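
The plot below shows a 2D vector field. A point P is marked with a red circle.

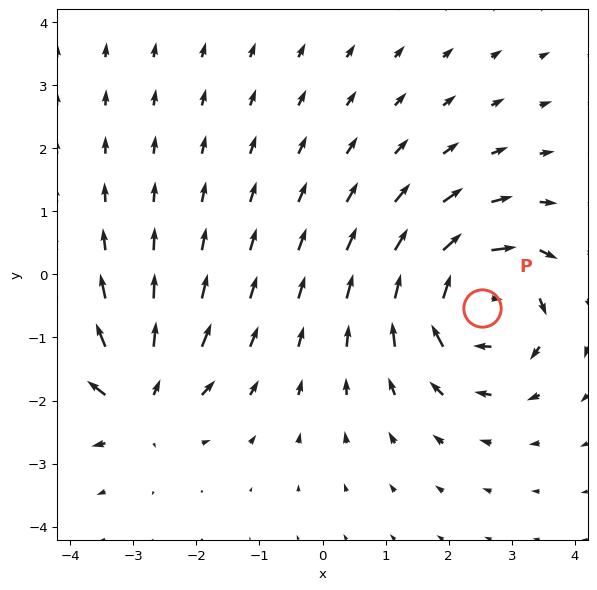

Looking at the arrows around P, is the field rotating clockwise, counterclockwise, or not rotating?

clockwise

Near P at (2.5, -0.5) the arrows circulate clockwise. The curl (z-component) there is about -6; negative curl means clockwise rotation.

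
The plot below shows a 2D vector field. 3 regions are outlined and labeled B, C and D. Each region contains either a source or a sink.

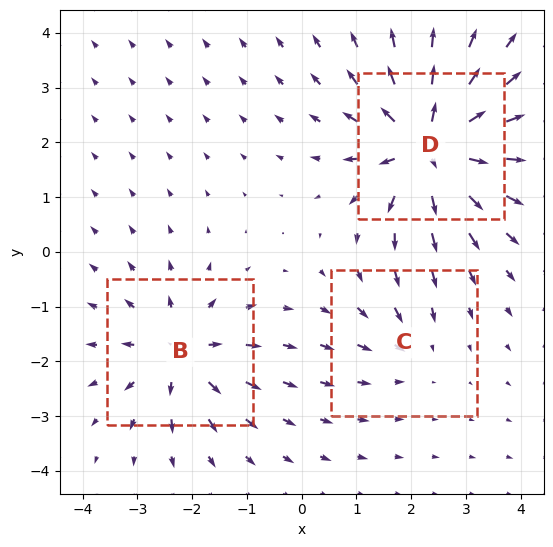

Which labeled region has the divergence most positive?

D

Divergence at each region's feature centre — B: about +4, C: about -2, D: about +6. Region D is most positive.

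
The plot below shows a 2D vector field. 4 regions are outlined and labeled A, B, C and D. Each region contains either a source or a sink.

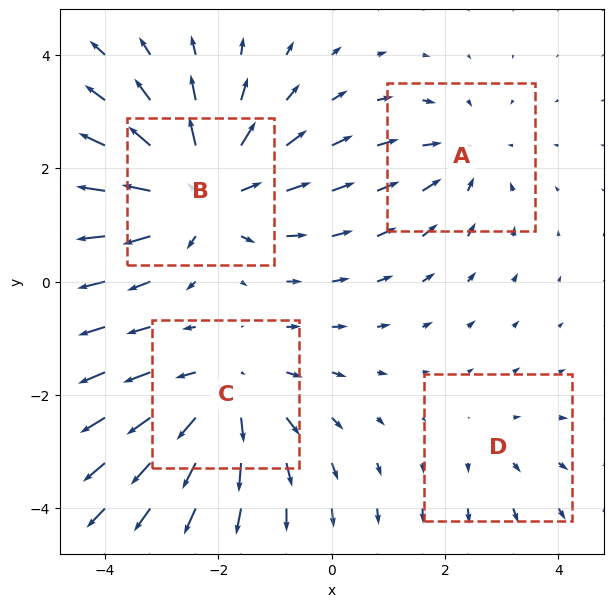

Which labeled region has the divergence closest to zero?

D

Divergence at each region's feature centre — A: about -3, B: about +5, C: about +4, D: about +2. Region D is closest to zero.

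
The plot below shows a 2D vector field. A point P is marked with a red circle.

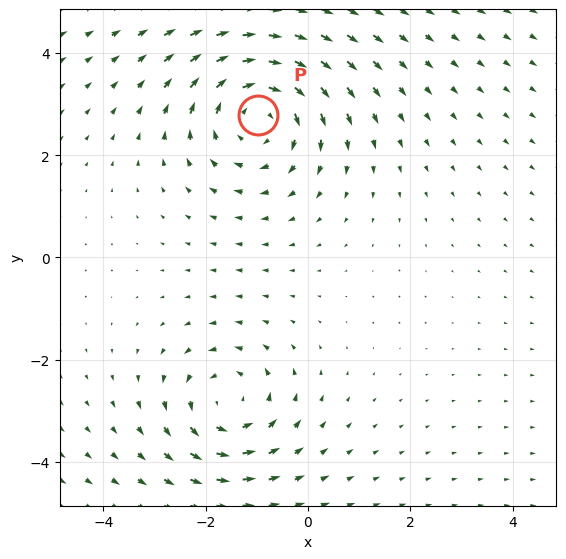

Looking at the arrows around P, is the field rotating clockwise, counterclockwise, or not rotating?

Near P at (-1.0, 2.8) the arrows circulate clockwise. The curl (z-component) there is about -4; negative curl means clockwise rotation.

clockwise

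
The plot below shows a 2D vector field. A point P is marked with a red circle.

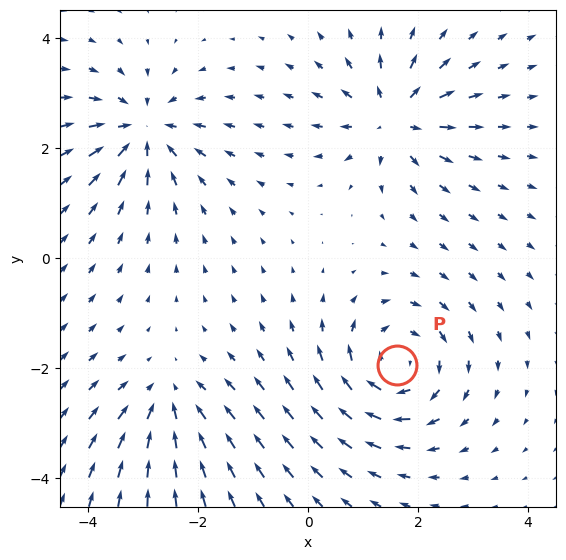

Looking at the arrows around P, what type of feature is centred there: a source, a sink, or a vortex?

vortex

At P (1.6, -1.9) the arrows circulate clockwise. Divergence ≈0, curl about -5 — near-zero divergence with nonzero curl is a vortex.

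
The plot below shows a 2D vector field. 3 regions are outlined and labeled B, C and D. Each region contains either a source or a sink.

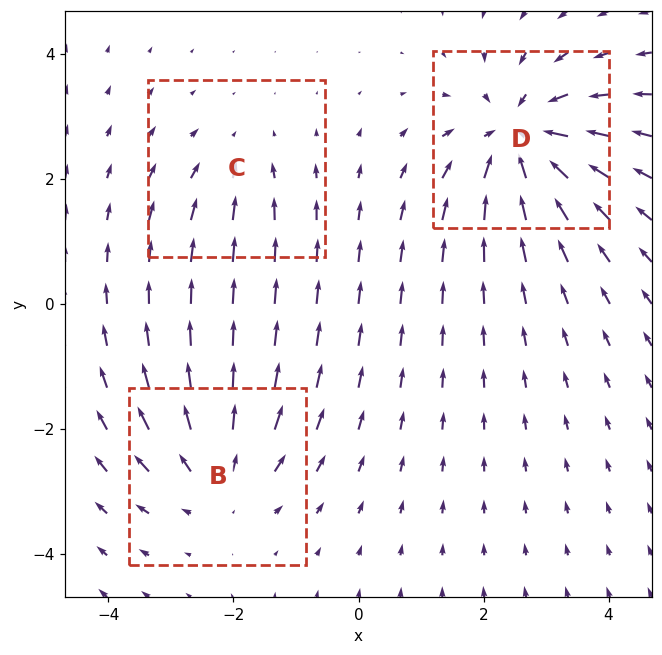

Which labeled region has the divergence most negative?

Divergence at each region's feature centre — B: about +3, C: about -2, D: about -5. Region D is most negative.

D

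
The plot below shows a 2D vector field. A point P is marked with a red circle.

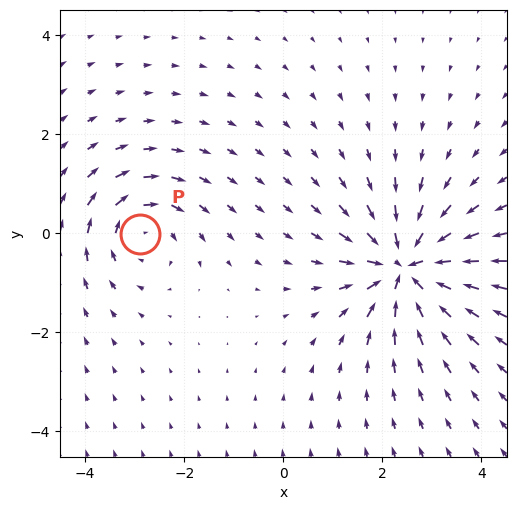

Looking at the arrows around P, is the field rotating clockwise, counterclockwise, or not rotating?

Near P at (-2.9, -0.0) the arrows circulate clockwise. The curl (z-component) there is about -3; negative curl means clockwise rotation.

clockwise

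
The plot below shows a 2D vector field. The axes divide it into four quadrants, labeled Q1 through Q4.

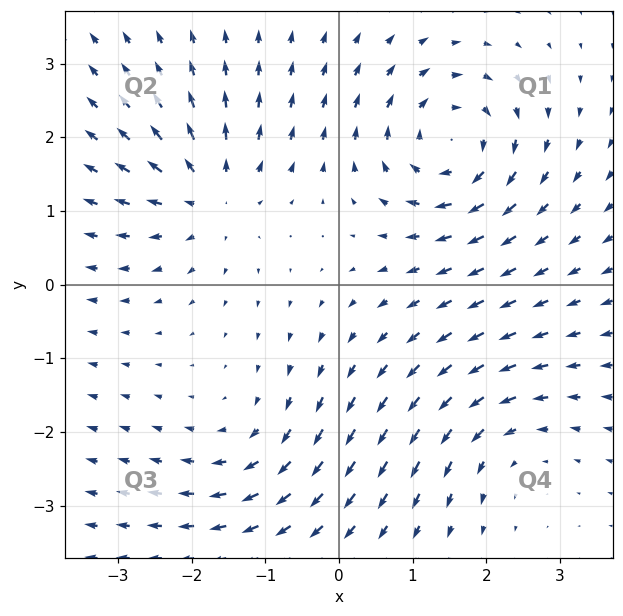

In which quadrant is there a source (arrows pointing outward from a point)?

The source sits at approximately (-1.8, 1.2), which lies in quadrant Q2. The divergence there is about +5, positive as expected for a source.

Q2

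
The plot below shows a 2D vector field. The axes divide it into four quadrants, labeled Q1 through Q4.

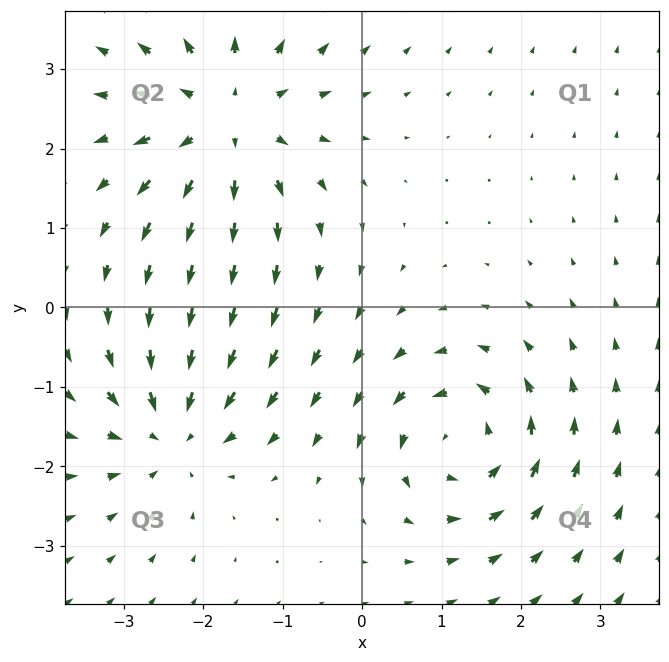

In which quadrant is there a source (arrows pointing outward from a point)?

Q2

The source sits at approximately (-1.7, 2.4), which lies in quadrant Q2. The divergence there is about +4, positive as expected for a source.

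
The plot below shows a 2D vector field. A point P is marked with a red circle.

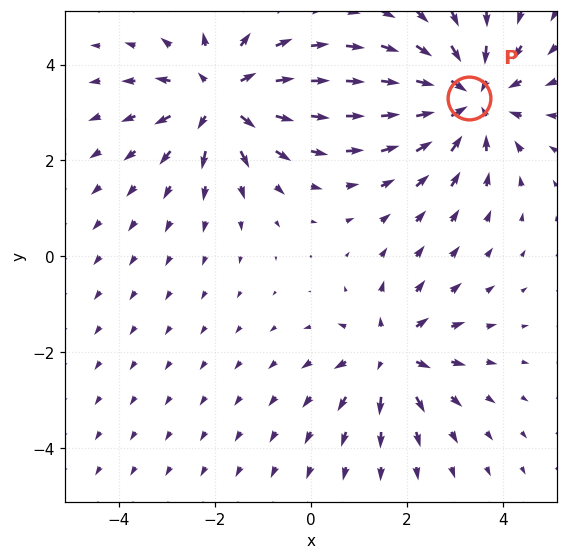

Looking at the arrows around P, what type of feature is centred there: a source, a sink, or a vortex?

sink

At P (3.3, 3.3) the arrows converge inward. Divergence about -4, curl ≈0 — negative divergence with near-zero curl is a sink.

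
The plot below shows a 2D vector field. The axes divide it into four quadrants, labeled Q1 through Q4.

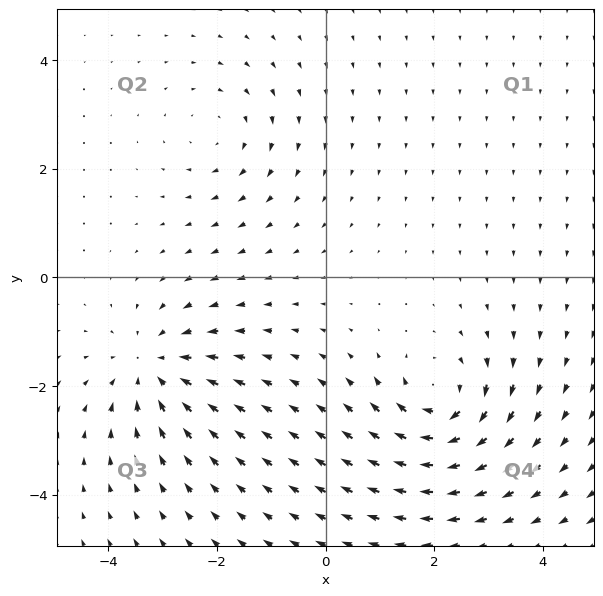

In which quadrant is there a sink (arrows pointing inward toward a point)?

Q3

The sink sits at approximately (-3.2, -1.7), which lies in quadrant Q3. The divergence there is about -3, negative as expected for a sink.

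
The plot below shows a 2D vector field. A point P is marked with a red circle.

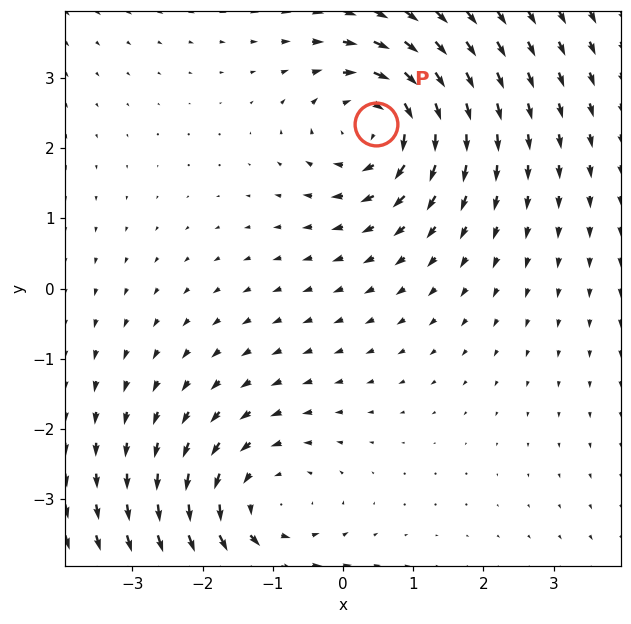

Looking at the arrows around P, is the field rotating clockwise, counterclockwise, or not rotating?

Near P at (0.5, 2.3) the arrows circulate clockwise. The curl (z-component) there is about -4; negative curl means clockwise rotation.

clockwise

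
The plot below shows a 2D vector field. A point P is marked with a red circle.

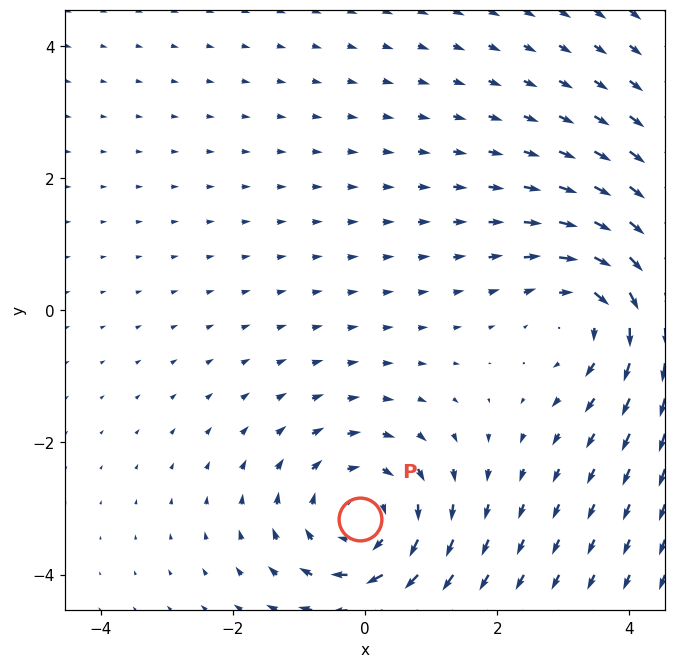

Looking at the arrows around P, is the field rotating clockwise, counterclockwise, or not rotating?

clockwise

Near P at (-0.1, -3.2) the arrows circulate clockwise. The curl (z-component) there is about -3; negative curl means clockwise rotation.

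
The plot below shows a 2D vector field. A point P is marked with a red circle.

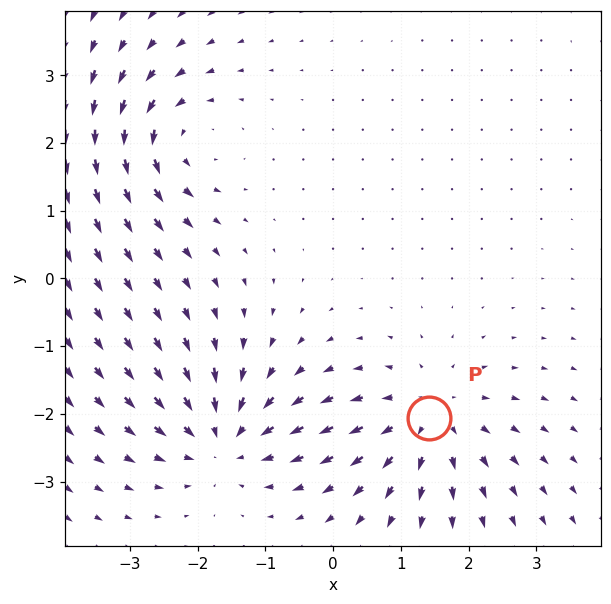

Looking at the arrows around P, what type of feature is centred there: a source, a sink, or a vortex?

source

At P (1.4, -2.1) the arrows spread outward. Divergence about +4, curl ≈0 — positive divergence with near-zero curl is a source.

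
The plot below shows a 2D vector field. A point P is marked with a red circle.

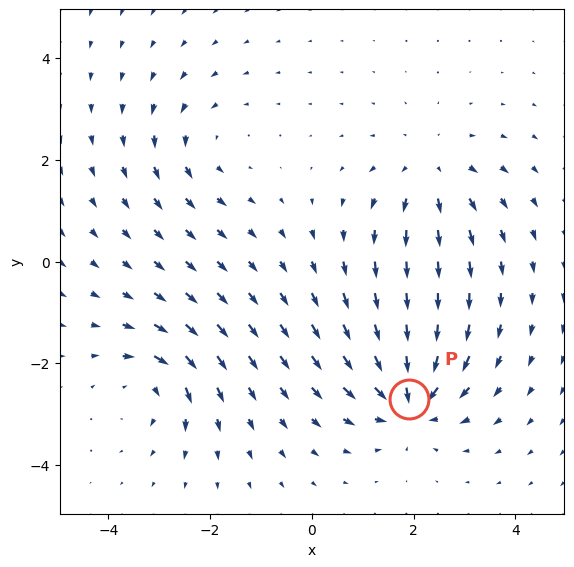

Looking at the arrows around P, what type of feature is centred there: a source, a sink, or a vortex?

sink

At P (1.9, -2.7) the arrows converge inward. Divergence about -6, curl ≈0 — negative divergence with near-zero curl is a sink.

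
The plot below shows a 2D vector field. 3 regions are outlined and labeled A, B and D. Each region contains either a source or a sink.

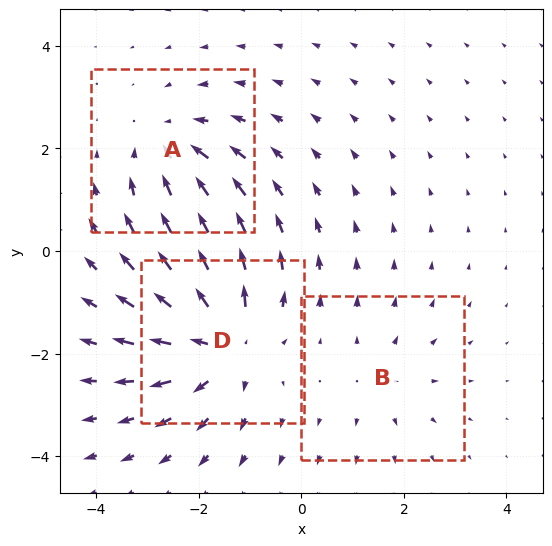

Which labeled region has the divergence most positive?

Divergence at each region's feature centre — A: about -3, B: about +2, D: about +4. Region D is most positive.

D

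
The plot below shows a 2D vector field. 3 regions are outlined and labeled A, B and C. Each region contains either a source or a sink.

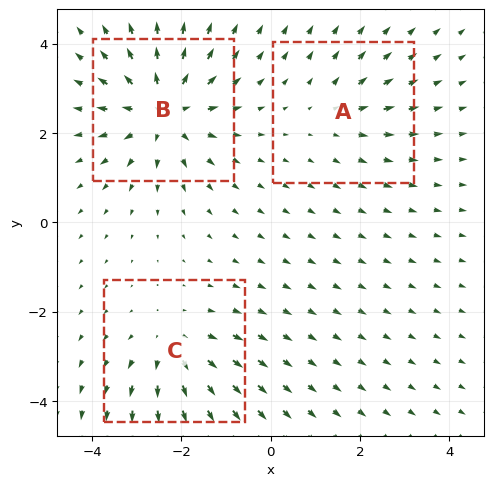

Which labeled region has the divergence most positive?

B

Divergence at each region's feature centre — A: about +2, B: about +4, C: about +3. Region B is most positive.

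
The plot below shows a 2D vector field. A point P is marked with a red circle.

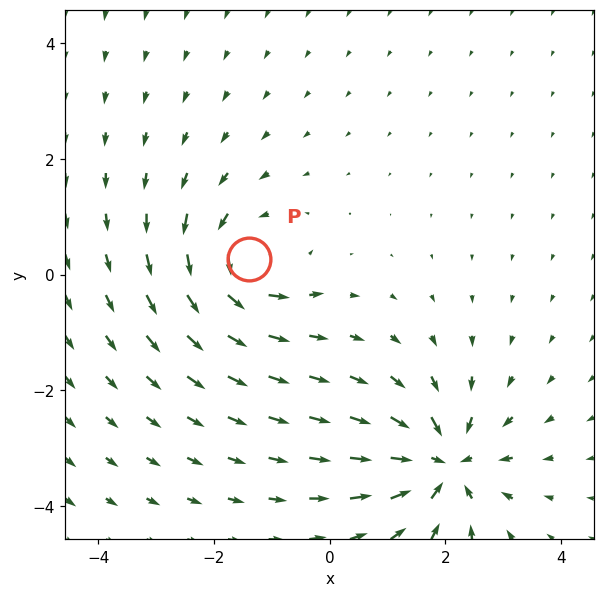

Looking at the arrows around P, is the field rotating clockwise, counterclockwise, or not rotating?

Near P at (-1.4, 0.3) the arrows circulate counterclockwise. The curl (z-component) there is about +5; positive curl means counterclockwise rotation.

counterclockwise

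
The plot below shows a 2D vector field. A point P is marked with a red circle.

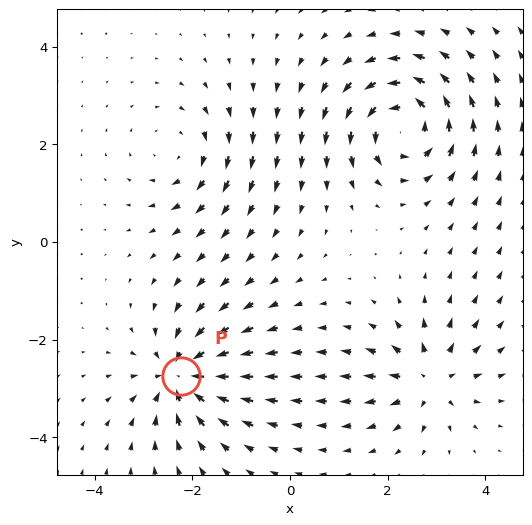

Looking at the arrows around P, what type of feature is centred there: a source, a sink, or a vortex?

At P (-2.2, -2.7) the arrows converge inward. Divergence about -6, curl ≈0 — negative divergence with near-zero curl is a sink.

sink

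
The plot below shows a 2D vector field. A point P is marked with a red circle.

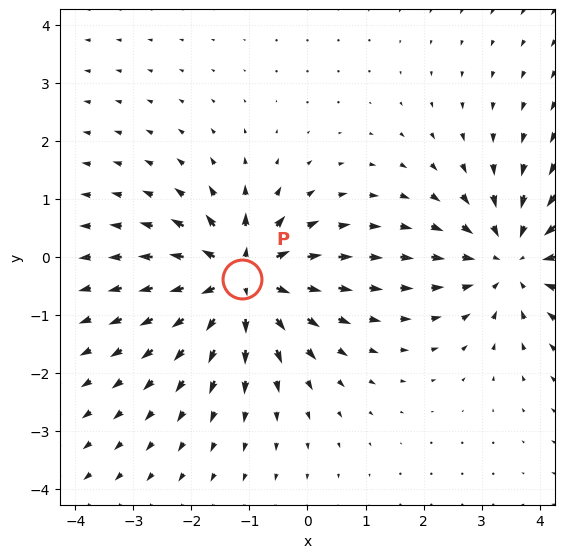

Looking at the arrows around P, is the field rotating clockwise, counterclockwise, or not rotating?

Near P at (-1.1, -0.4) the arrows show no circulation. The curl there is ≈0.

not rotating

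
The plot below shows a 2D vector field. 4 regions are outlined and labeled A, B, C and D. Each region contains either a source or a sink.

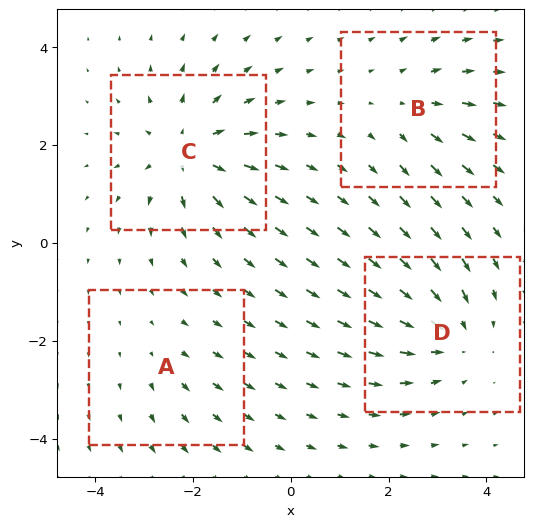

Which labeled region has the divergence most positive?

C

Divergence at each region's feature centre — A: about +2, B: about +3, C: about +6, D: about -5. Region C is most positive.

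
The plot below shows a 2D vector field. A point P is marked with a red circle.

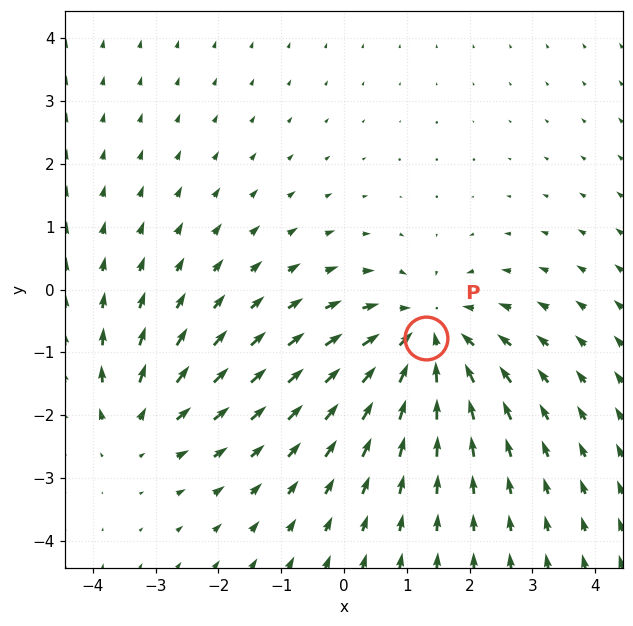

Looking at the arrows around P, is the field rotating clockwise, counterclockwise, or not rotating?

Near P at (1.3, -0.8) the arrows show no circulation. The curl there is ≈0.

not rotating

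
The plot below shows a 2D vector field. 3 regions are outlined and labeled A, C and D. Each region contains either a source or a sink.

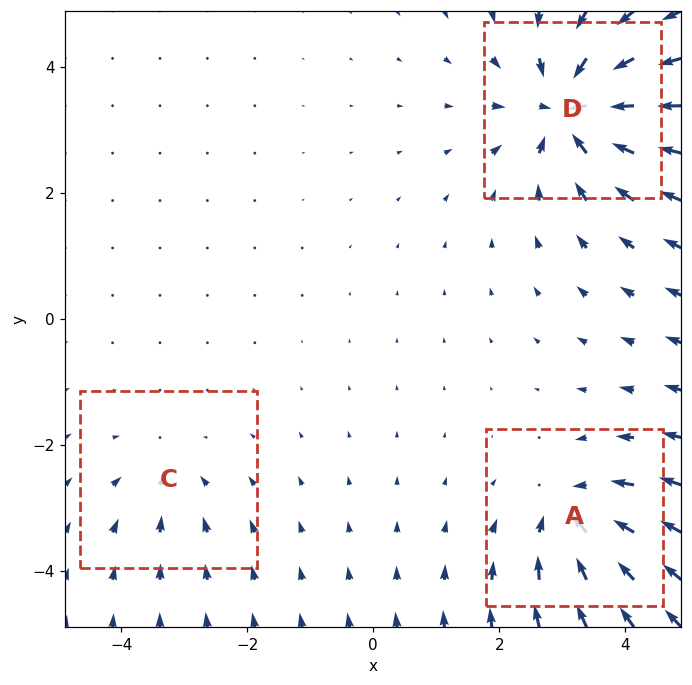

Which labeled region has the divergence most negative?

Divergence at each region's feature centre — A: about -4, C: about -2, D: about -6. Region D is most negative.

D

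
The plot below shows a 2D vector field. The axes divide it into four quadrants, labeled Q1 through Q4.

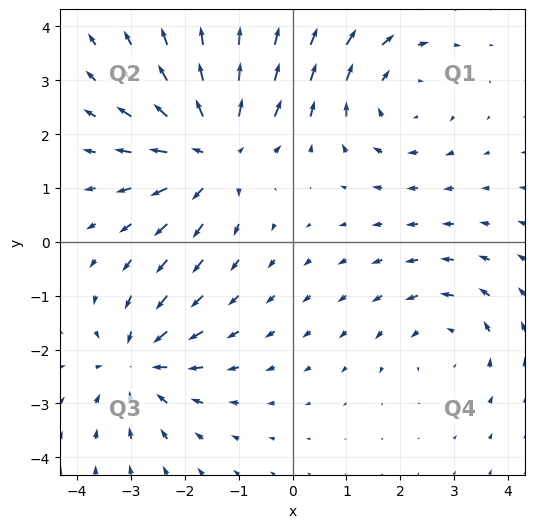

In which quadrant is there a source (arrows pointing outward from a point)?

The source sits at approximately (-1.5, 1.7), which lies in quadrant Q2. The divergence there is about +5, positive as expected for a source.

Q2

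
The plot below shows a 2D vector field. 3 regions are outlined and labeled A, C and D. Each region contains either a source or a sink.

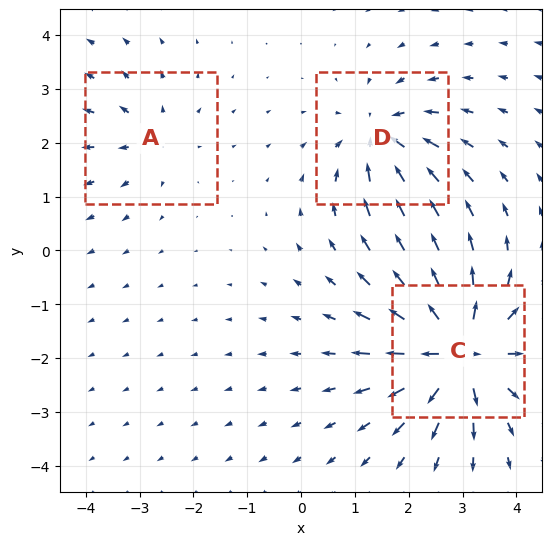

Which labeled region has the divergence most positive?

C

Divergence at each region's feature centre — A: about +3, C: about +6, D: about -4. Region C is most positive.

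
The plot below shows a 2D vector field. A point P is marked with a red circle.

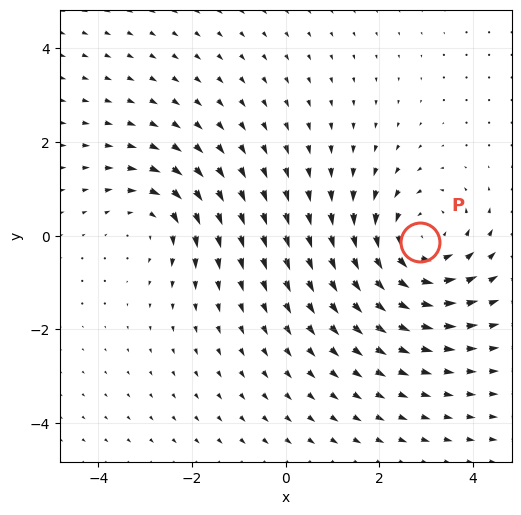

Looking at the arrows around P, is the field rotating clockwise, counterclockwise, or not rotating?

Near P at (2.9, -0.1) the arrows circulate counterclockwise. The curl (z-component) there is about +4; positive curl means counterclockwise rotation.

counterclockwise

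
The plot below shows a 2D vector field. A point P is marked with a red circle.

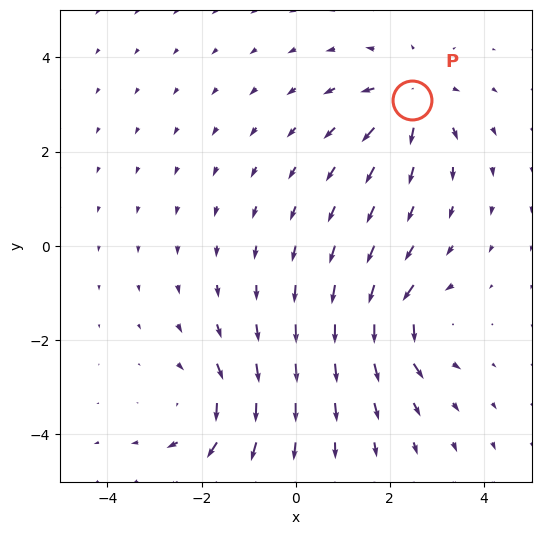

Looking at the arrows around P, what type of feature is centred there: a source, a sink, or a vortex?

At P (2.5, 3.1) the arrows spread outward. Divergence about +6, curl ≈0 — positive divergence with near-zero curl is a source.

source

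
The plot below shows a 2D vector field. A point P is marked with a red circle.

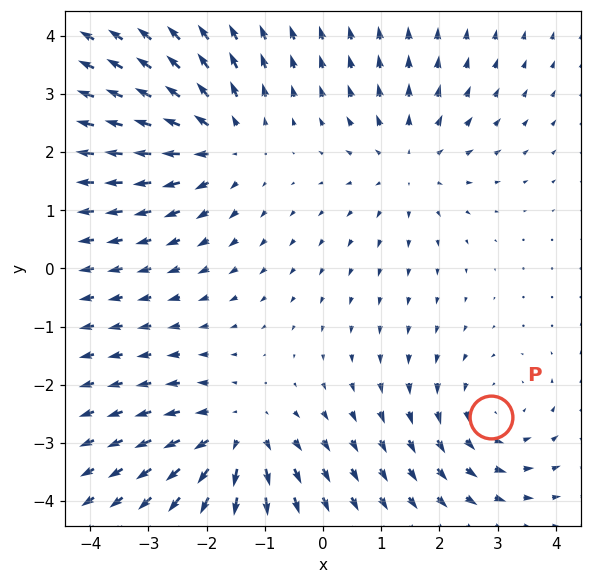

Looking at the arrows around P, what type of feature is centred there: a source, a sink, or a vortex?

At P (2.9, -2.6) the arrows circulate counterclockwise. Divergence ≈0, curl about +3 — near-zero divergence with nonzero curl is a vortex.

vortex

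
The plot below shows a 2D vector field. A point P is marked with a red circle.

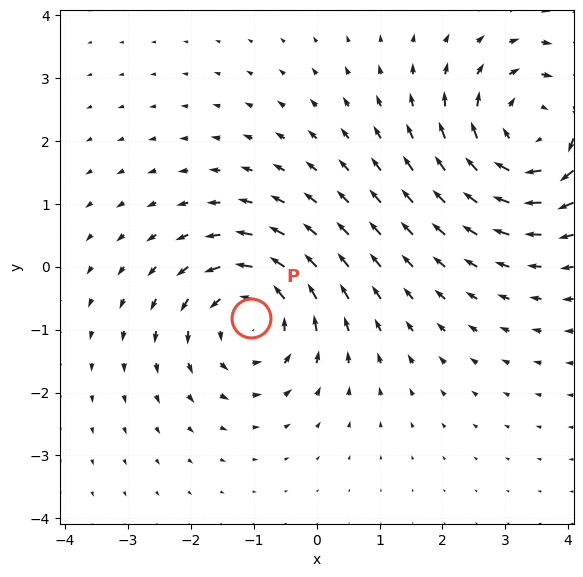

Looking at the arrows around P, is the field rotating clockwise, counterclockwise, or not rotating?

Near P at (-1.1, -0.8) the arrows circulate counterclockwise. The curl (z-component) there is about +4; positive curl means counterclockwise rotation.

counterclockwise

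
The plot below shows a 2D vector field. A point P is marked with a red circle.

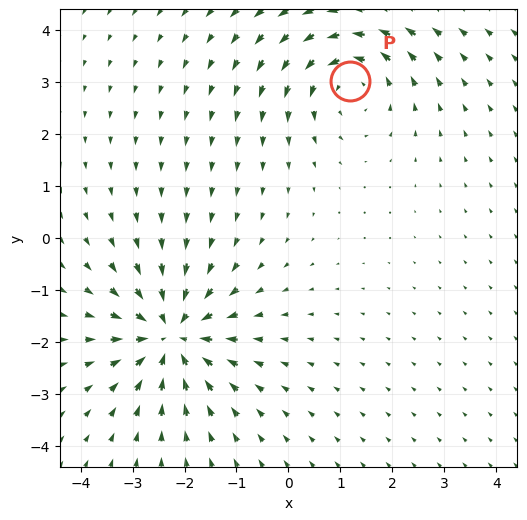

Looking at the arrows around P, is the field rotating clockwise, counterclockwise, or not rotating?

counterclockwise

Near P at (1.2, 3.0) the arrows circulate counterclockwise. The curl (z-component) there is about +3; positive curl means counterclockwise rotation.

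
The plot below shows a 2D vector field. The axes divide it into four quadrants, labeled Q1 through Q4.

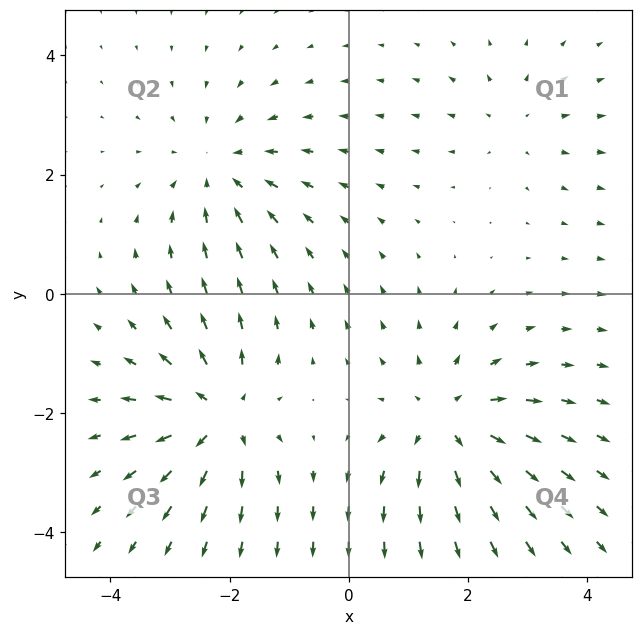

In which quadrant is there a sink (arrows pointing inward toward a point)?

Q2

The sink sits at approximately (-2.2, 2.1), which lies in quadrant Q2. The divergence there is about -4, negative as expected for a sink.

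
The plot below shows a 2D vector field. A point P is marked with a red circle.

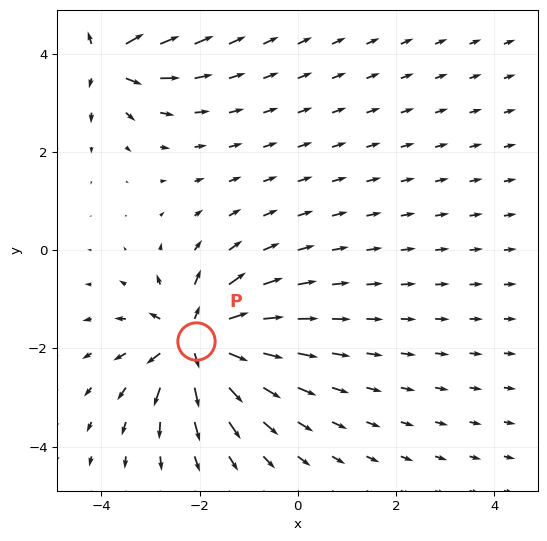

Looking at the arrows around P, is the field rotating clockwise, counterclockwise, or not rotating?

not rotating

Near P at (-2.1, -1.8) the arrows show no circulation. The curl there is ≈0.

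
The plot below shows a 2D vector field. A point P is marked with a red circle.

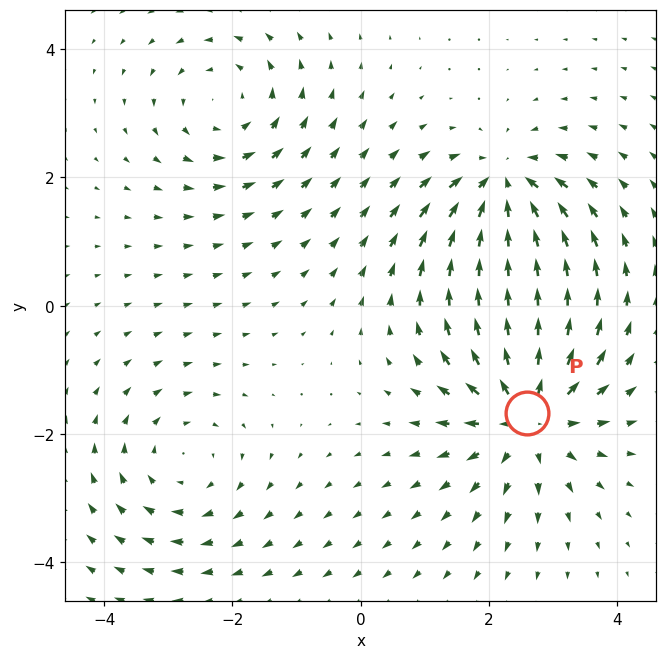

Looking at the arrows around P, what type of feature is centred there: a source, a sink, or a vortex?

source

At P (2.6, -1.7) the arrows spread outward. Divergence about +5, curl ≈0 — positive divergence with near-zero curl is a source.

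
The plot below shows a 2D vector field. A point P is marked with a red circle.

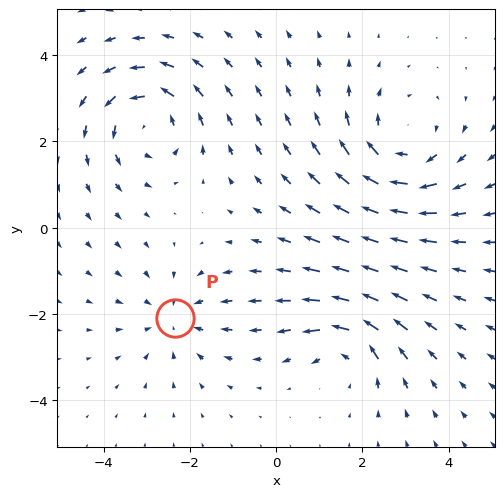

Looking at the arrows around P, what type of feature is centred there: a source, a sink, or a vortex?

sink

At P (-2.4, -2.1) the arrows converge inward. Divergence about -3, curl ≈0 — negative divergence with near-zero curl is a sink.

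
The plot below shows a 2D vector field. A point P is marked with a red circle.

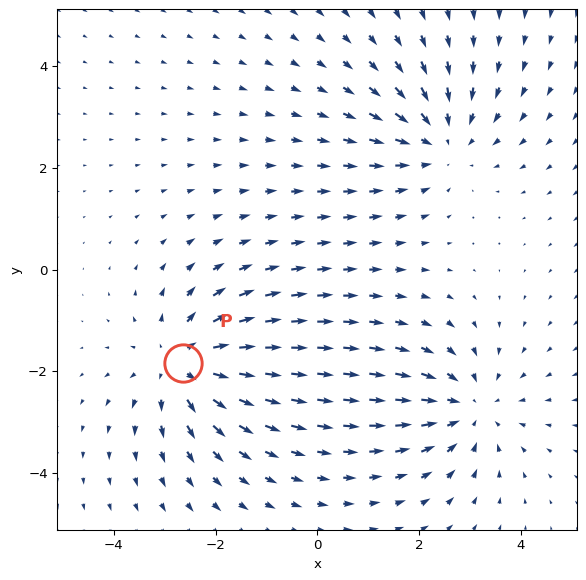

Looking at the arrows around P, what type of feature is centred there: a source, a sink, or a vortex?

source

At P (-2.6, -1.8) the arrows spread outward. Divergence about +5, curl ≈0 — positive divergence with near-zero curl is a source.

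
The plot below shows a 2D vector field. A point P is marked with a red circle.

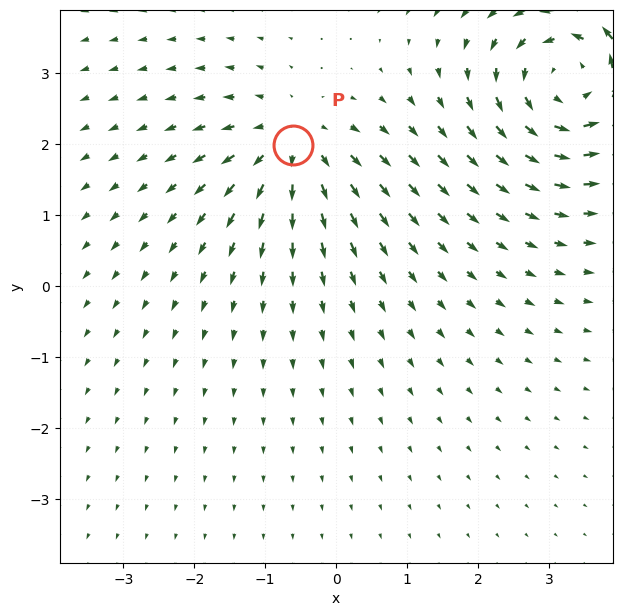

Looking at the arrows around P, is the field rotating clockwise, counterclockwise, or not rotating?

Near P at (-0.6, 2.0) the arrows show no circulation. The curl there is ≈0.

not rotating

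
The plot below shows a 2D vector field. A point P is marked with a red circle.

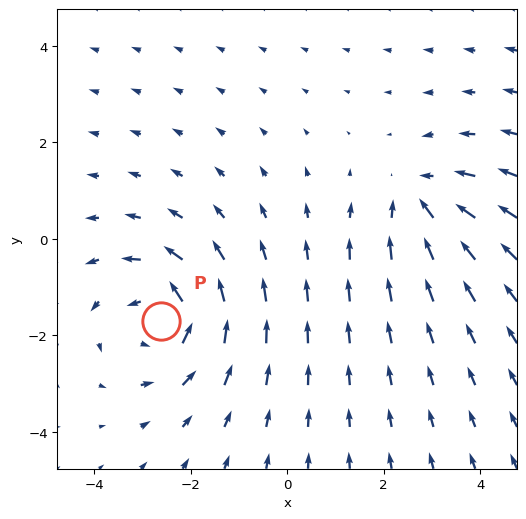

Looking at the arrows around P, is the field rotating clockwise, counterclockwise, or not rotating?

Near P at (-2.6, -1.7) the arrows circulate counterclockwise. The curl (z-component) there is about +4; positive curl means counterclockwise rotation.

counterclockwise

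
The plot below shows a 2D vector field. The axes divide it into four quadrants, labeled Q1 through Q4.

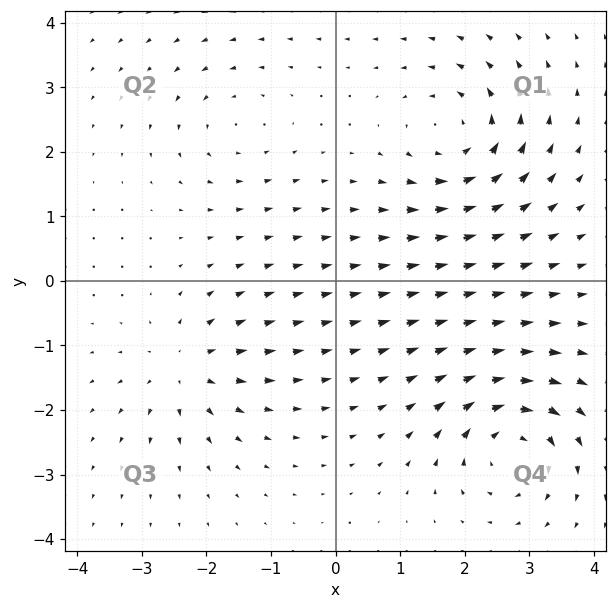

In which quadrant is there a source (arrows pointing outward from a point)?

The source sits at approximately (-2.3, -1.4), which lies in quadrant Q3. The divergence there is about +5, positive as expected for a source.

Q3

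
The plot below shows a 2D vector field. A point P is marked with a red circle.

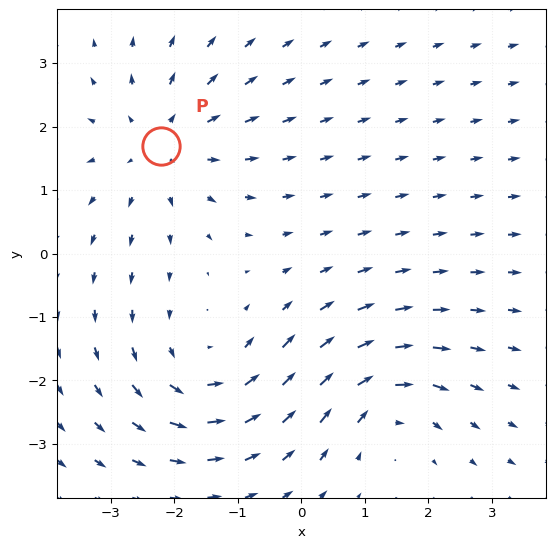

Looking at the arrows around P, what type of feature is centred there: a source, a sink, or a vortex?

At P (-2.2, 1.7) the arrows spread outward. Divergence about +4, curl ≈0 — positive divergence with near-zero curl is a source.

source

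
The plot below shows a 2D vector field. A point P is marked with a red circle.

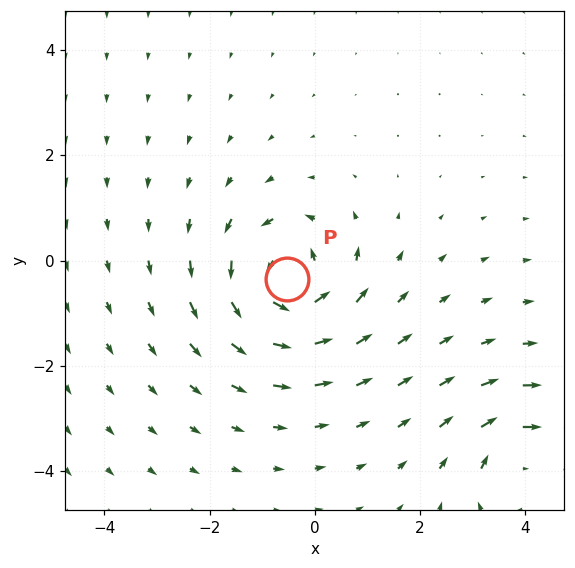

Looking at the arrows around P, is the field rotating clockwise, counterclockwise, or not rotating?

counterclockwise

Near P at (-0.5, -0.4) the arrows circulate counterclockwise. The curl (z-component) there is about +5; positive curl means counterclockwise rotation.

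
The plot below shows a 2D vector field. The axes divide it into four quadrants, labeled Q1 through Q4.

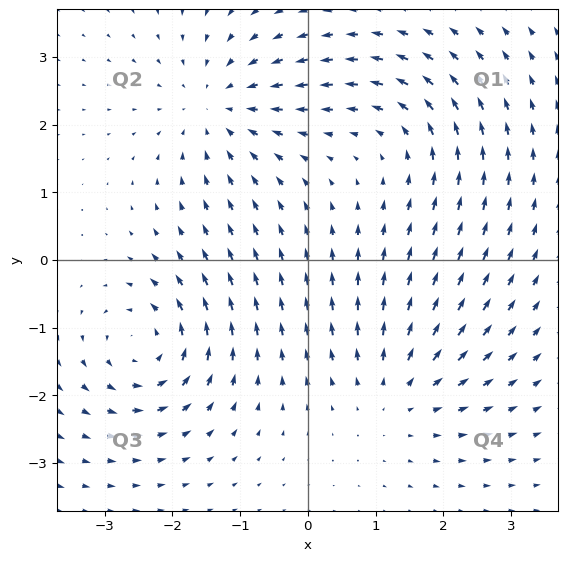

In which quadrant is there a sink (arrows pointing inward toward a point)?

Q2

The sink sits at approximately (-1.3, 2.3), which lies in quadrant Q2. The divergence there is about -5, negative as expected for a sink.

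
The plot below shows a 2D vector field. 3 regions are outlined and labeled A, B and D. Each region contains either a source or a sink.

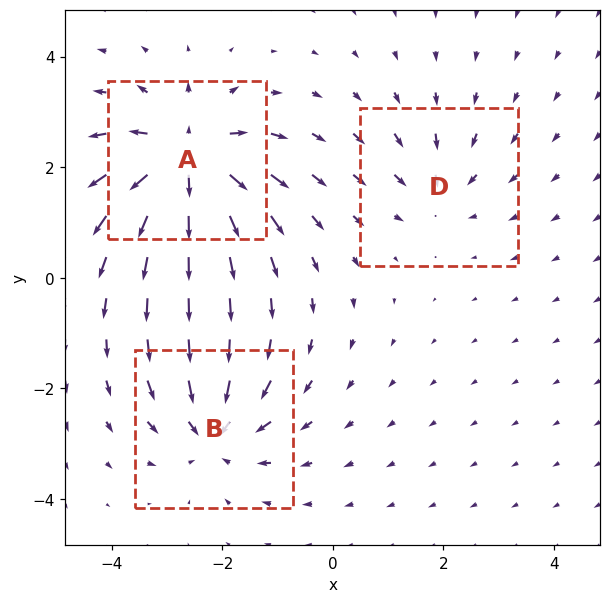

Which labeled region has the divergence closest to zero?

D

Divergence at each region's feature centre — A: about +6, B: about -4, D: about -2. Region D is closest to zero.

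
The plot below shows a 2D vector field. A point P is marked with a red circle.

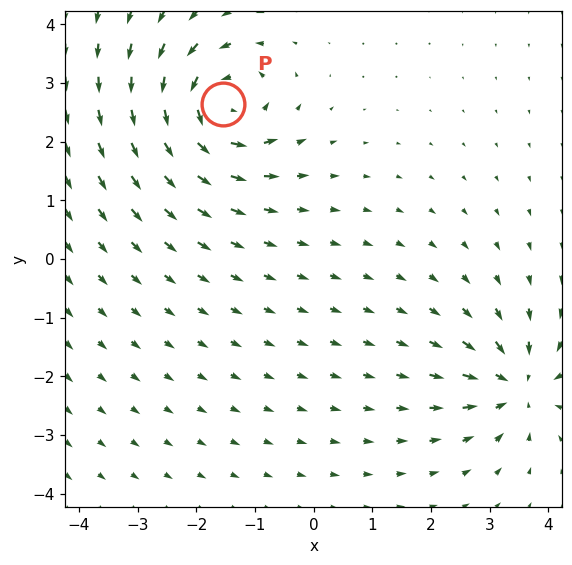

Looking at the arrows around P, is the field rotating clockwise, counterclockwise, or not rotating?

Near P at (-1.6, 2.6) the arrows circulate counterclockwise. The curl (z-component) there is about +6; positive curl means counterclockwise rotation.

counterclockwise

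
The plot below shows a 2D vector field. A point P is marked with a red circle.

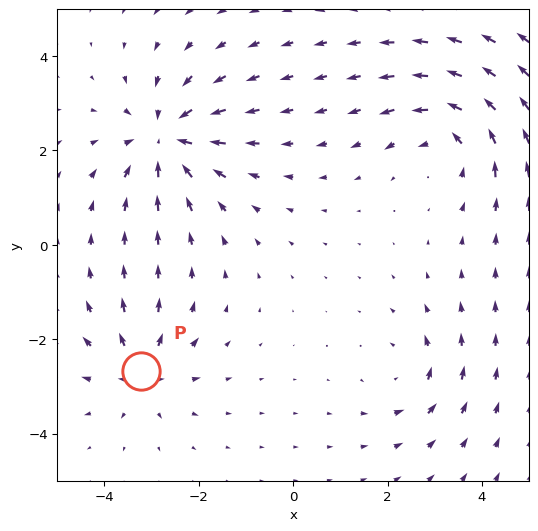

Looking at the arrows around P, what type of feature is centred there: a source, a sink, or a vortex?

At P (-3.2, -2.7) the arrows spread outward. Divergence about +4, curl ≈0 — positive divergence with near-zero curl is a source.

source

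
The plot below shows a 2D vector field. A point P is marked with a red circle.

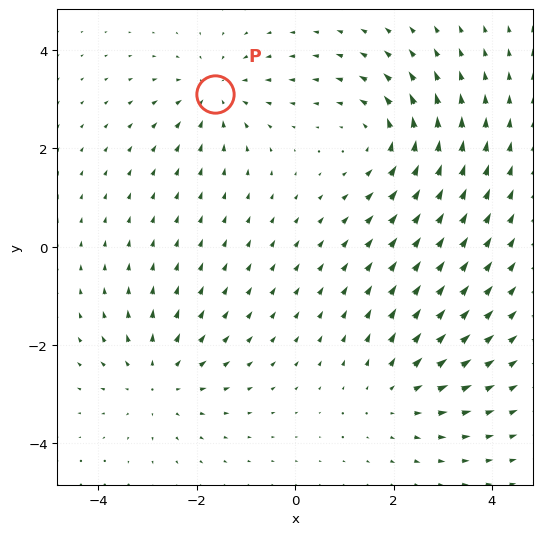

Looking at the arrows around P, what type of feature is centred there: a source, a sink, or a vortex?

At P (-1.6, 3.1) the arrows converge inward. Divergence about -4, curl ≈0 — negative divergence with near-zero curl is a sink.

sink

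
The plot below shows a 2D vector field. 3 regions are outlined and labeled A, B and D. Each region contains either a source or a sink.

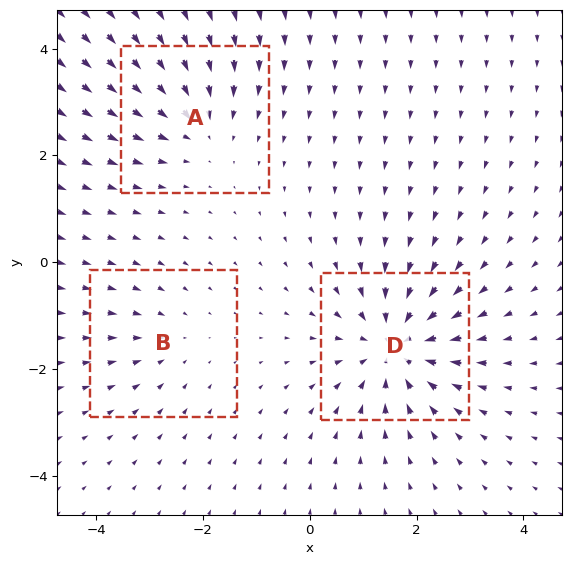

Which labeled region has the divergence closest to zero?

Divergence at each region's feature centre — A: about -3, B: about -2, D: about -5. Region B is closest to zero.

B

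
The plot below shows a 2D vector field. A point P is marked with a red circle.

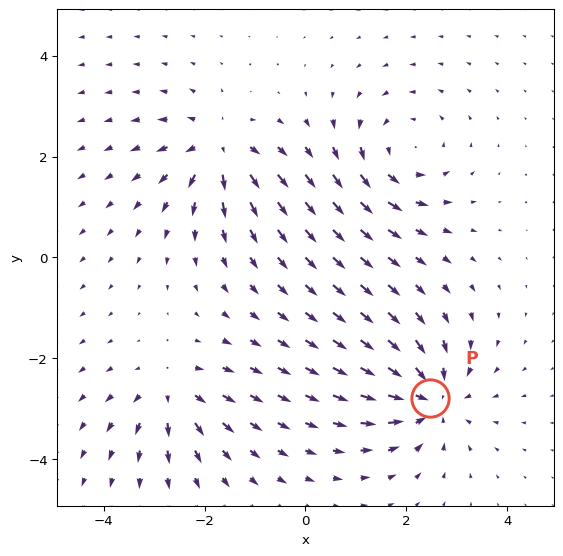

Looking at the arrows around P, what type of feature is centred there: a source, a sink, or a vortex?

At P (2.5, -2.8) the arrows converge inward. Divergence about -6, curl ≈0 — negative divergence with near-zero curl is a sink.

sink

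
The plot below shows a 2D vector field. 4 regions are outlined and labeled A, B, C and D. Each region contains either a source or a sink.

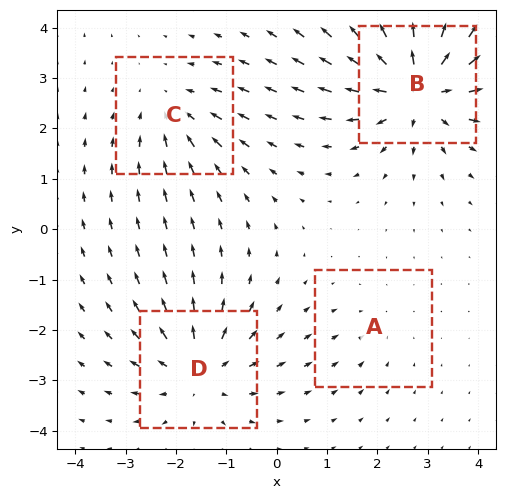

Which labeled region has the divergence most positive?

B

Divergence at each region's feature centre — A: about -2, B: about +7, C: about -3, D: about +5. Region B is most positive.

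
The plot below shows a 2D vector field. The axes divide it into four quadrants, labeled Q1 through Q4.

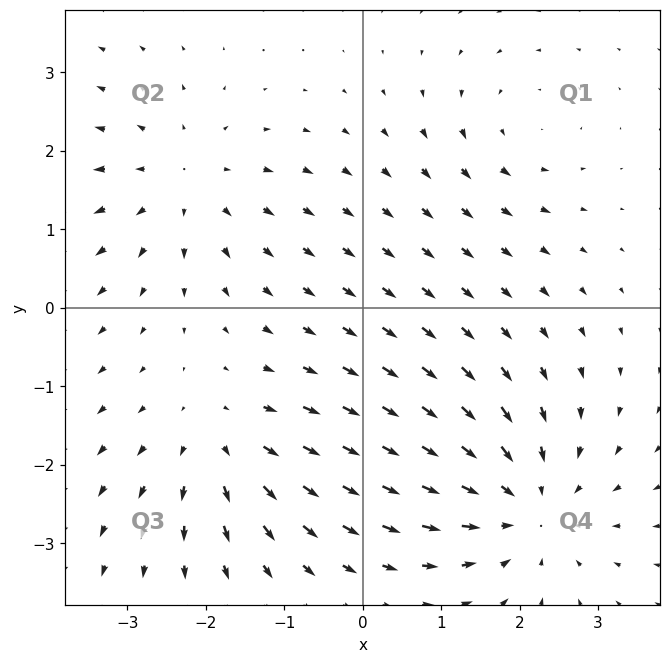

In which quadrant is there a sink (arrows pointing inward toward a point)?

The sink sits at approximately (2.1, -2.5), which lies in quadrant Q4. The divergence there is about -4, negative as expected for a sink.

Q4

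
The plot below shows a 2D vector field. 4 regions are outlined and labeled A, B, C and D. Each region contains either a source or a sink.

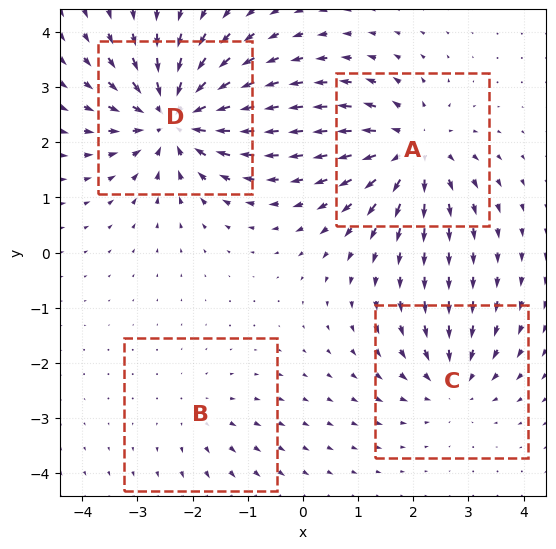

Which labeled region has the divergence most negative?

Divergence at each region's feature centre — A: about +6, B: about +2, C: about -4, D: about -7. Region D is most negative.

D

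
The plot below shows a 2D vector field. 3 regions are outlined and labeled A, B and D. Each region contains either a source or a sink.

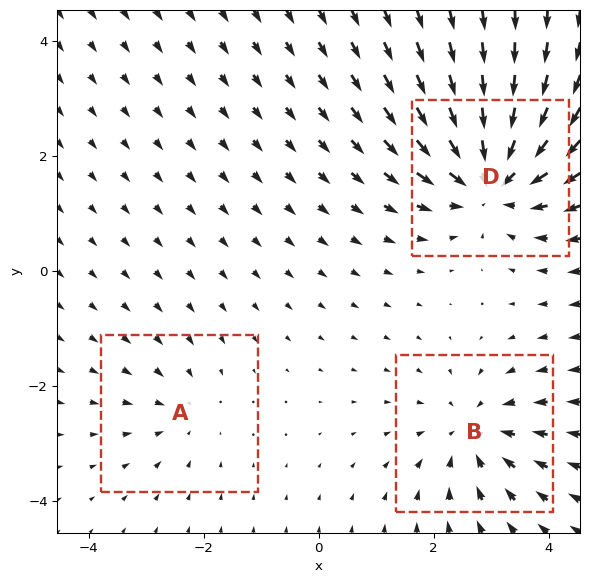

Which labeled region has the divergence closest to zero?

Divergence at each region's feature centre — A: about -2, B: about -3, D: about -5. Region A is closest to zero.

A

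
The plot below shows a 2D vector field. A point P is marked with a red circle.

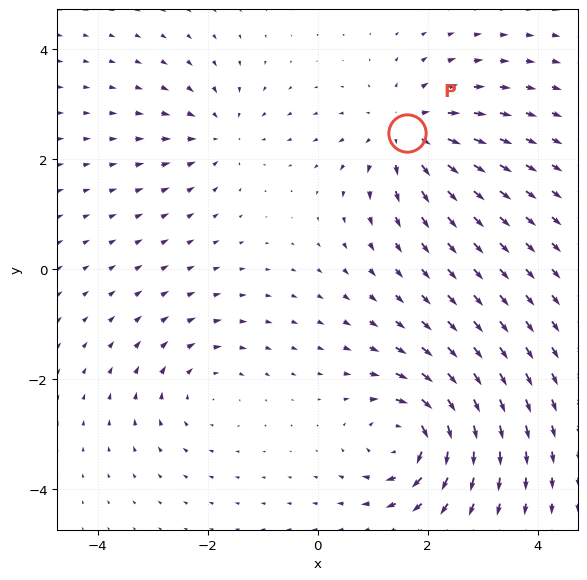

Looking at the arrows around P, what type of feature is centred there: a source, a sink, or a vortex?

At P (1.6, 2.5) the arrows spread outward. Divergence about +4, curl ≈0 — positive divergence with near-zero curl is a source.

source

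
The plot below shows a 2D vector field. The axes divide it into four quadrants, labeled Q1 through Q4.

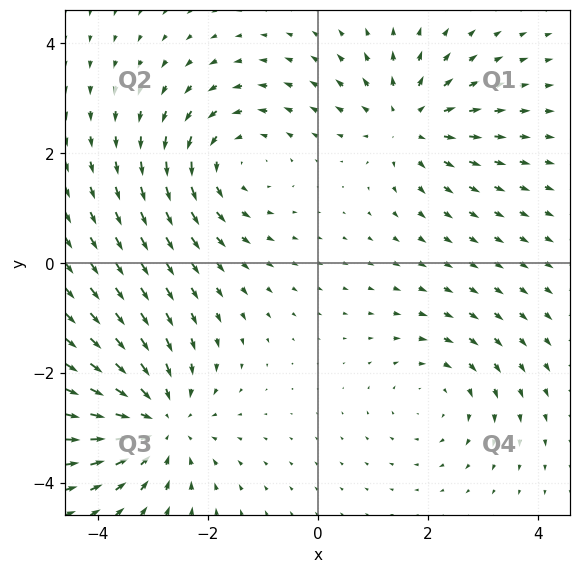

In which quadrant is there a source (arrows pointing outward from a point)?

Q1

The source sits at approximately (1.6, 2.6), which lies in quadrant Q1. The divergence there is about +4, positive as expected for a source.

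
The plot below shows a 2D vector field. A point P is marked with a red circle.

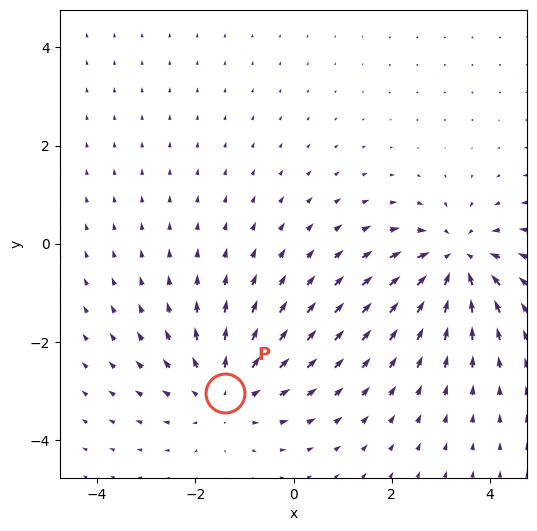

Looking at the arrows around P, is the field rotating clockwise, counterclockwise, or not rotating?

Near P at (-1.4, -3.0) the arrows show no circulation. The curl there is ≈0.

not rotating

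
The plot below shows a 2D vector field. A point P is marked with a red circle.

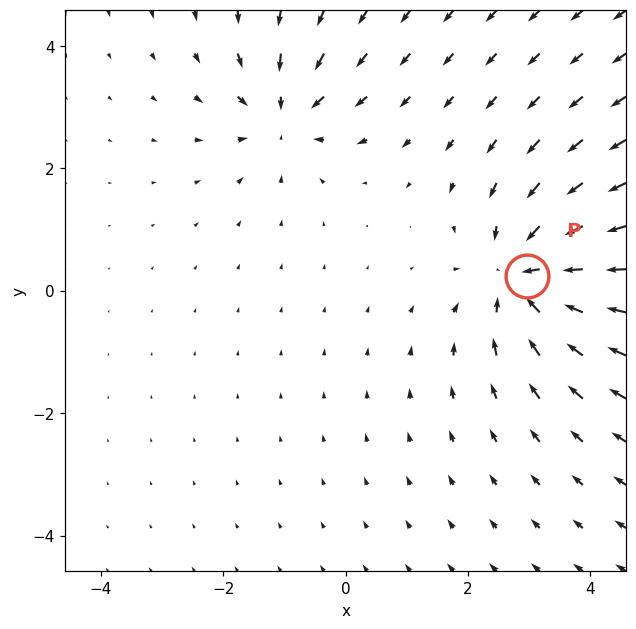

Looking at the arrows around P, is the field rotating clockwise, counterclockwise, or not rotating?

Near P at (3.0, 0.2) the arrows show no circulation. The curl there is ≈0.

not rotating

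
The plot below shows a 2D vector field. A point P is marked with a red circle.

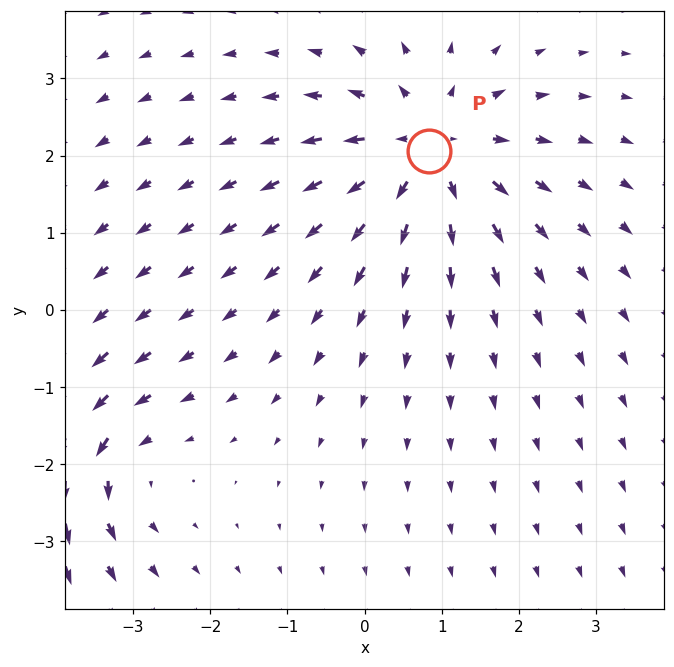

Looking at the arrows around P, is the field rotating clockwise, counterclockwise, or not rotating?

not rotating

Near P at (0.8, 2.1) the arrows show no circulation. The curl there is ≈0.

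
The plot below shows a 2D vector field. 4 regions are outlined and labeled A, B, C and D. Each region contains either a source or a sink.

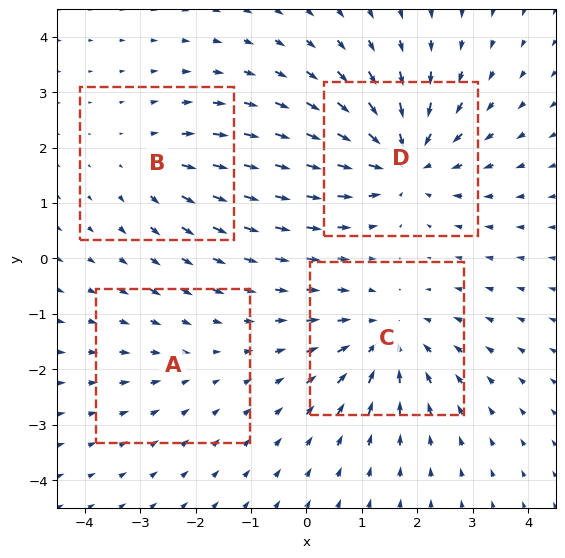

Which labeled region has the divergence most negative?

D

Divergence at each region's feature centre — A: about -2, B: about +3, C: about -5, D: about -7. Region D is most negative.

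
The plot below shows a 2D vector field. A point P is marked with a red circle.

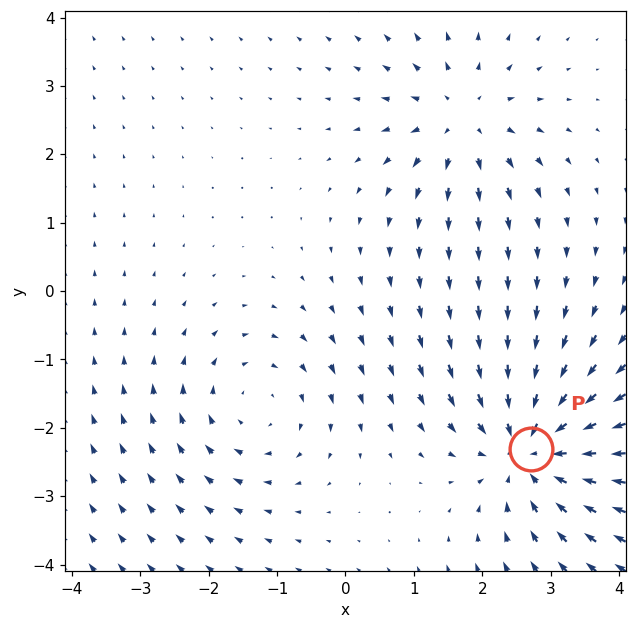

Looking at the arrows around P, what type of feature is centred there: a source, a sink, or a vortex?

At P (2.7, -2.3) the arrows converge inward. Divergence about -5, curl ≈0 — negative divergence with near-zero curl is a sink.

sink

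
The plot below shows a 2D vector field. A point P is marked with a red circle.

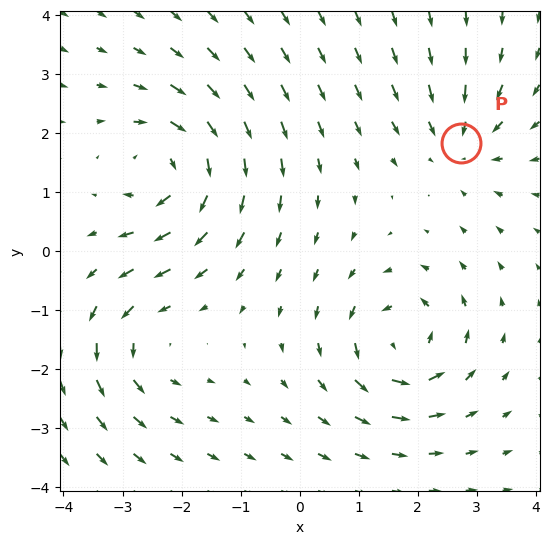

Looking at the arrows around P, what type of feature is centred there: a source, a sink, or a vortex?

At P (2.7, 1.8) the arrows converge inward. Divergence about -3, curl ≈0 — negative divergence with near-zero curl is a sink.

sink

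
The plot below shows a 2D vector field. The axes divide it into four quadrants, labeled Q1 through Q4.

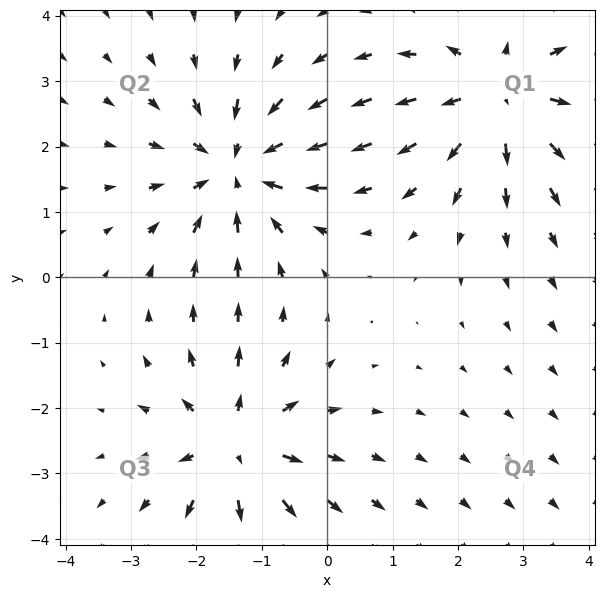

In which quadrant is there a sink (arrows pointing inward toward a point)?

The sink sits at approximately (-1.4, 1.7), which lies in quadrant Q2. The divergence there is about -3, negative as expected for a sink.

Q2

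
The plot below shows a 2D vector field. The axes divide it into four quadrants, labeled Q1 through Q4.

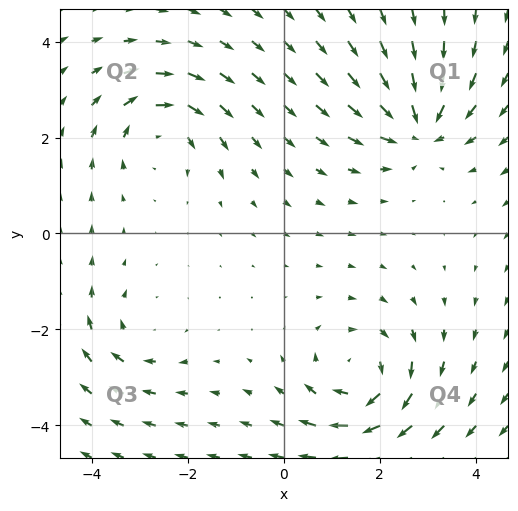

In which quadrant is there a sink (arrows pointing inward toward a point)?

Q1

The sink sits at approximately (2.8, 2.2), which lies in quadrant Q1. The divergence there is about -6, negative as expected for a sink.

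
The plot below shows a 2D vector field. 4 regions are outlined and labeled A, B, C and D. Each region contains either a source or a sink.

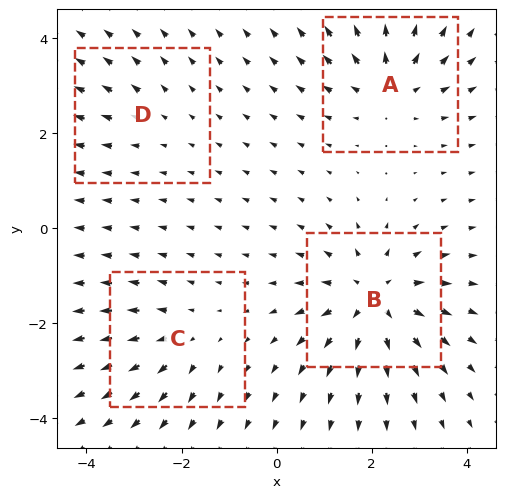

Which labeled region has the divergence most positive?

Divergence at each region's feature centre — A: about +5, B: about +7, C: about +3, D: about +2. Region B is most positive.

B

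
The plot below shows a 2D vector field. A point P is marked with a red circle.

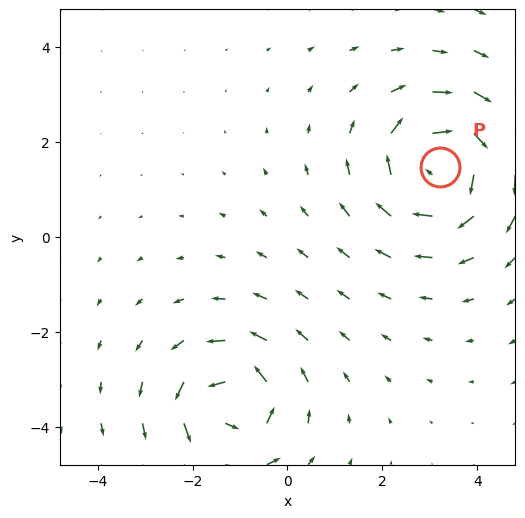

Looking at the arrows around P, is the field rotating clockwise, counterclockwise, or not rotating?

Near P at (3.2, 1.5) the arrows circulate clockwise. The curl (z-component) there is about -4; negative curl means clockwise rotation.

clockwise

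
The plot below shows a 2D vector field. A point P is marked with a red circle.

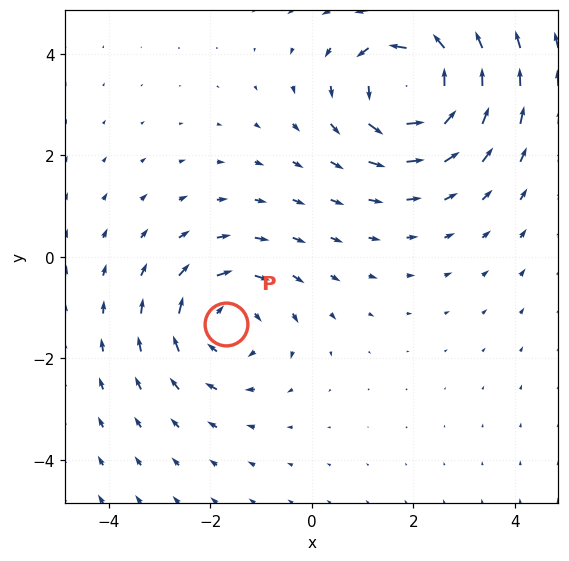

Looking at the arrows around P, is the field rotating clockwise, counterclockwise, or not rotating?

Near P at (-1.7, -1.3) the arrows circulate clockwise. The curl (z-component) there is about -3; negative curl means clockwise rotation.

clockwise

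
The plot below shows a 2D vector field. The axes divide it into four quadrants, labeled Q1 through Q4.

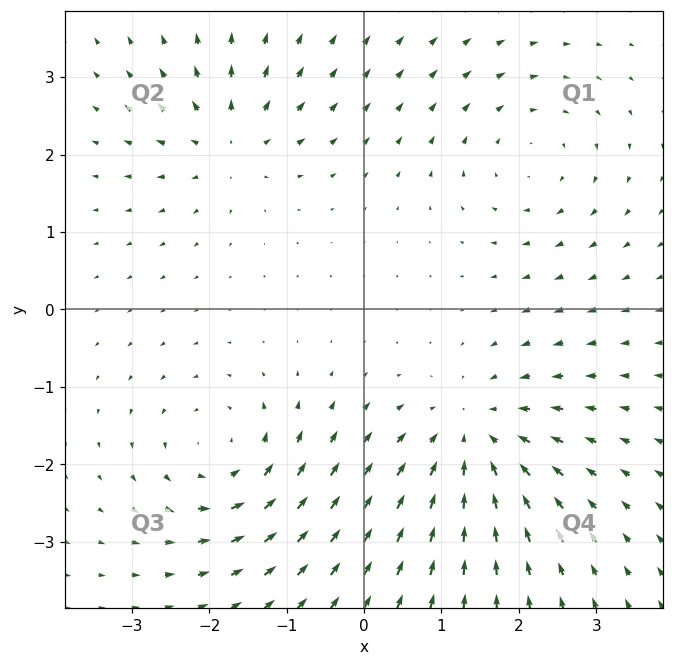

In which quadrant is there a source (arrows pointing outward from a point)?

Q2

The source sits at approximately (-1.7, 2.2), which lies in quadrant Q2. The divergence there is about +4, positive as expected for a source.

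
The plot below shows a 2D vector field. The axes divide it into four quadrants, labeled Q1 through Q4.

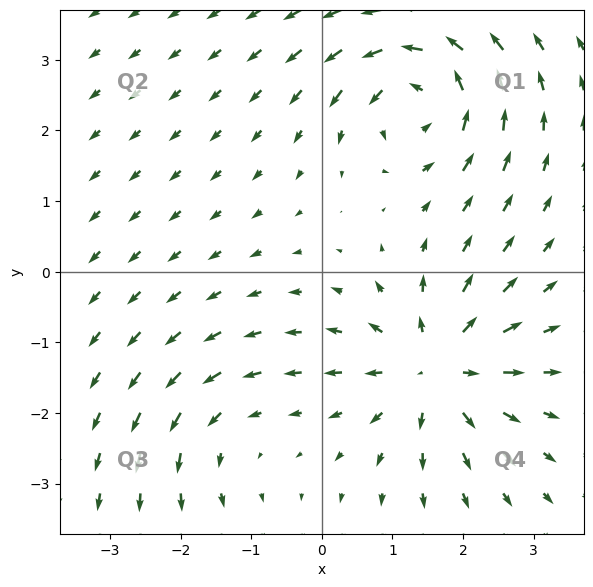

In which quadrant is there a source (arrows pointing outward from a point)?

Q4

The source sits at approximately (1.6, -1.4), which lies in quadrant Q4. The divergence there is about +6, positive as expected for a source.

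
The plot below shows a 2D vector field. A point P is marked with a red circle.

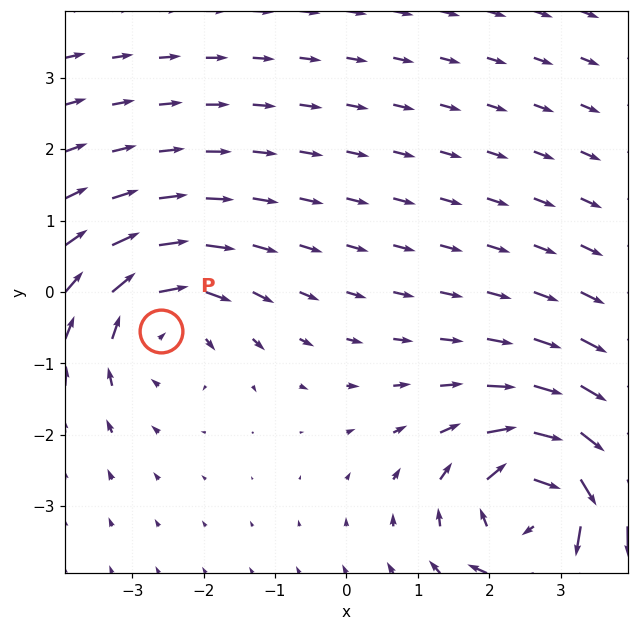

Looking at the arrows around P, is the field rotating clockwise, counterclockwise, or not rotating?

clockwise

Near P at (-2.6, -0.5) the arrows circulate clockwise. The curl (z-component) there is about -3; negative curl means clockwise rotation.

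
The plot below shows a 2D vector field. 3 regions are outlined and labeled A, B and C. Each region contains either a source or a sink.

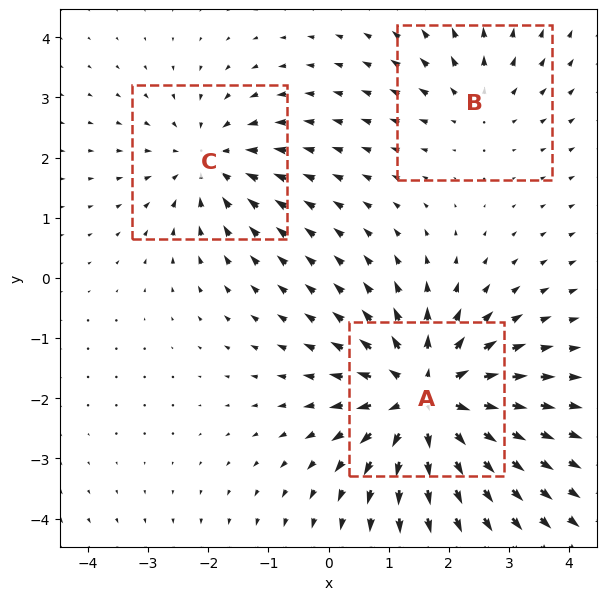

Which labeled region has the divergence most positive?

Divergence at each region's feature centre — A: about +5, B: about +2, C: about -3. Region A is most positive.

A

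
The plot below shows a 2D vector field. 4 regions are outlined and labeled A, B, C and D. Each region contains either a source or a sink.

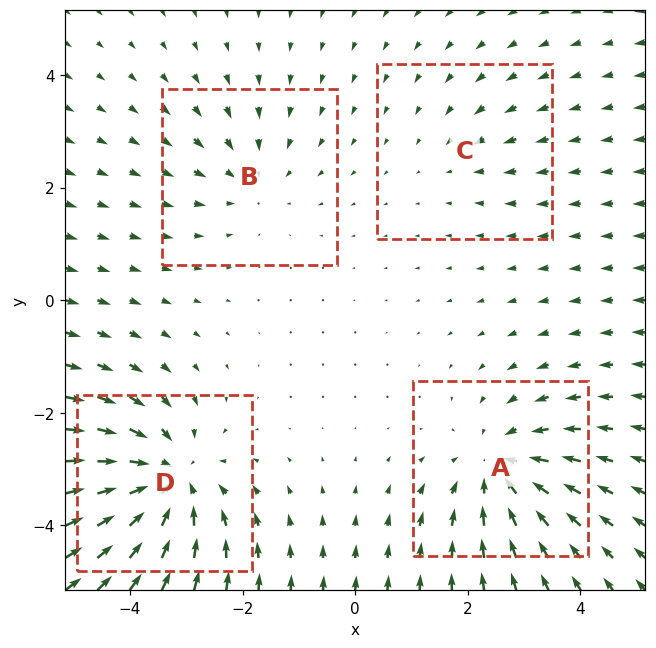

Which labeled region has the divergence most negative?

D

Divergence at each region's feature centre — A: about -5, B: about -3, C: about -2, D: about -6. Region D is most negative.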